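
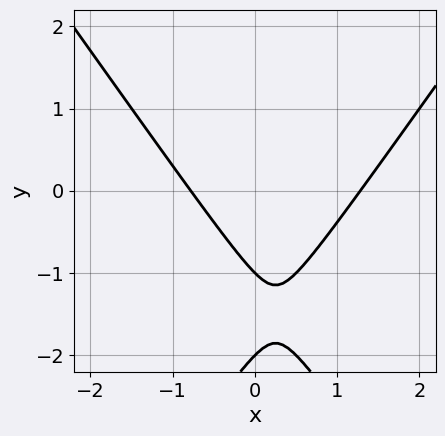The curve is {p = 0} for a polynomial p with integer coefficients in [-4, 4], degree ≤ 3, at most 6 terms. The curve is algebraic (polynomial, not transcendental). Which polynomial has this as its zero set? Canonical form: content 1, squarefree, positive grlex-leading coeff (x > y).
2*x^2 - y^2 - x - 3*y - 2

First, the degree is 2 — no degree-1 curve has this shape.
Then, from the axis intercepts and sections: among the integer gridlines, it crosses the y-axis at y ∈ {-2, -1}.
Finally, solving for integer coefficients yields p as stated.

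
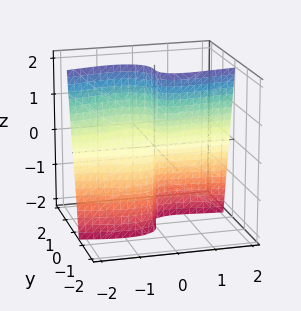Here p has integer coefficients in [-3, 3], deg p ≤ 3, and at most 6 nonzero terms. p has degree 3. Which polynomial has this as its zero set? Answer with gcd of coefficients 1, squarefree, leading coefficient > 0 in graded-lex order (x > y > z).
2*x^2*y + 3*y^3 + x*y + x*z

First, deg p = 3.
Next, reading off the gridlines: it crosses the y-axis at the gridline y = 0; every point of the x-axis in the box is on the surface; the visible z-axis segment lies entirely on the surface.
Finally, fitting integer coefficients to these (and the overall shape) gives p.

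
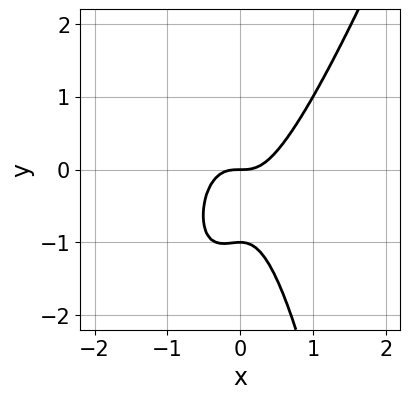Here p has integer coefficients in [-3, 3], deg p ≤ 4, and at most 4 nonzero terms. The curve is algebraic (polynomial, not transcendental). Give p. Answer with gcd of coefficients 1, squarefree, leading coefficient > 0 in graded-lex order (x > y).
1. Degree: a generic line meets the curve in up to 3 points, so deg p = 3.
2. Against the integer gridlines: among the integer gridlines, it crosses the y-axis at y ∈ {-1, 0}; one x-axis crossing is at x = 0.
3. Together with the visible shape, these determine p as stated.

3*x^3 - x^2*y - y^2 - y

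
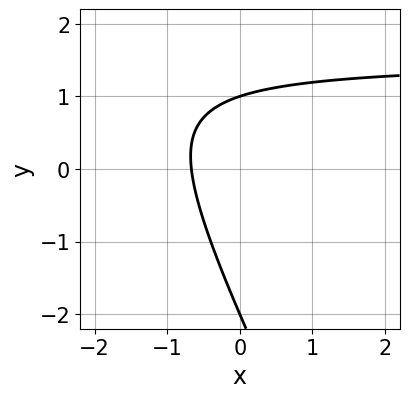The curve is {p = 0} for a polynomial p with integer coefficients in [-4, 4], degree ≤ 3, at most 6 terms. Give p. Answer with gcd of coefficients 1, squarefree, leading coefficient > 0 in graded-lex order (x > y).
Degree: no degree-1 curve has this shape, so deg p = 2.
Against the integer gridlines: among the integer gridlines, it crosses the y-axis at y ∈ {-2, 1}.
These observations pin down the coefficients.

2*x*y + y^2 - 3*x + y - 2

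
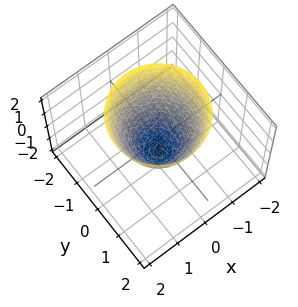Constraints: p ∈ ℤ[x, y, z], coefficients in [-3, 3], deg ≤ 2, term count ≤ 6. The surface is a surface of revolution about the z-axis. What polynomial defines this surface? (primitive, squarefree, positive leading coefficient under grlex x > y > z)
deg p = 2. The shape is more complex than any degree-1 surface.
Symmetries: the surface is invariant under rotation about z: p = q(x² + y², z).
Reading off the gridlines: a circular section at z = 2 has radius between 1 and 2; it crosses the z-axis at the gridline z = -1.
The integer polynomial consistent with all of this is the stated p.

3*x^2 + 3*y^2 - 2*z - 2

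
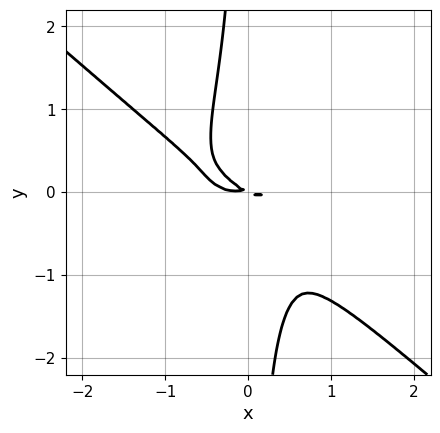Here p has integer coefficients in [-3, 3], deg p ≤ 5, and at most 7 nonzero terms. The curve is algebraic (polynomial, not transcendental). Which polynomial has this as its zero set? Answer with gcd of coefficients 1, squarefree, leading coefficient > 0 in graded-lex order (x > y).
1. The degree is 4 — the shape is more complex than any degree-3 curve.
2. Matching integer coefficients to the picture gives p.

2*x^4 + 3*x*y^3 - 2*x^2*y + x*y + 2*y^2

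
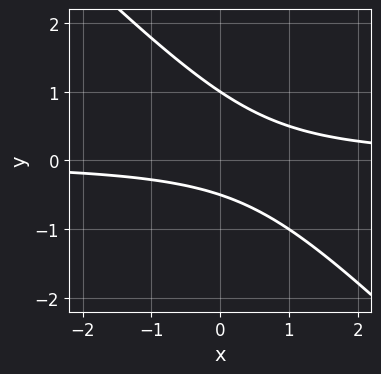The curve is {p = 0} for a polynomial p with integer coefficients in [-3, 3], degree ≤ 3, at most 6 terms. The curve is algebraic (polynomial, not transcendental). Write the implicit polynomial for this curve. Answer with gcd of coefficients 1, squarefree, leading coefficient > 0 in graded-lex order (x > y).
(a) The degree is 2 — the shape is more complex than any degree-1 curve.
(b) Against the integer gridlines: it crosses the y-axis at the gridline y = 1; the curve avoids every integer x-axis point in the box.
(c) Assembling these constraints gives the stated polynomial.

2*x*y + 2*y^2 - y - 1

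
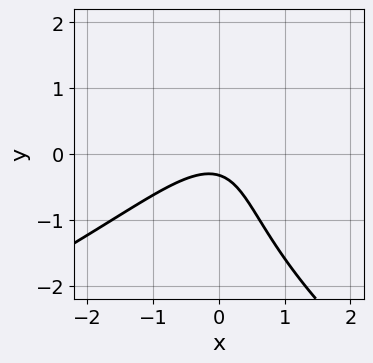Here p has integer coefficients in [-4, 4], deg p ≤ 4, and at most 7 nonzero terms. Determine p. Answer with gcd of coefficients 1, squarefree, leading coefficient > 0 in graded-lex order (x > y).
y^3 + 3*x^2 - 3*x*y + 3*y + 1

Degree: a generic line meets the curve in up to 3 points, so deg p = 3.
Observable constraints: the curve avoids every integer x-axis point in the box.
Assembling these constraints gives the stated polynomial.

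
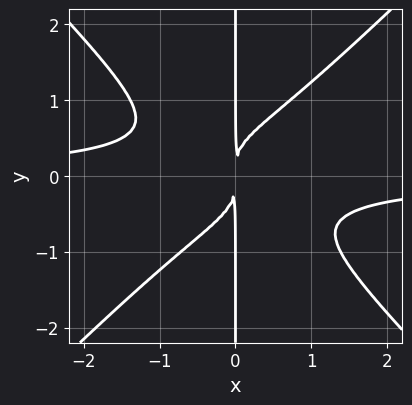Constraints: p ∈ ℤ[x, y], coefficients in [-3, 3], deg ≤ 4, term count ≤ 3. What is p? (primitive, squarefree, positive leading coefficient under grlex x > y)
Degree: a generic line meets the curve in up to 4 points, so deg p = 4.
From the visible intercepts: every point of the y-axis in the box is on the curve.
Solving for integer coefficients yields p as stated.

3*x^3*y - 3*x*y^3 + 2*x^2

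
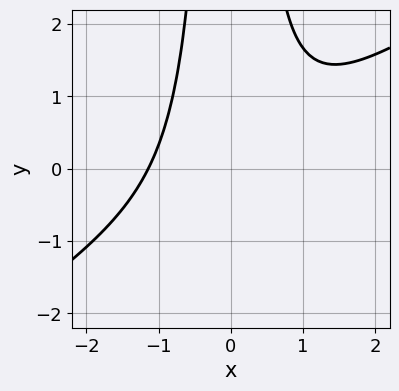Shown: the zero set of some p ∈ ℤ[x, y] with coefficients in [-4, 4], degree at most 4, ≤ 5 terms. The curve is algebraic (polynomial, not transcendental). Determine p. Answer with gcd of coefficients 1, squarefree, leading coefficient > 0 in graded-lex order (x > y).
1. The degree is 3 — no degree-2 curve has this shape.
2. Reading off the gridlines: no y-intercept at any integer in the box.
3. Assembling these constraints gives the stated polynomial.

2*x^3 - 3*x^2*y + 3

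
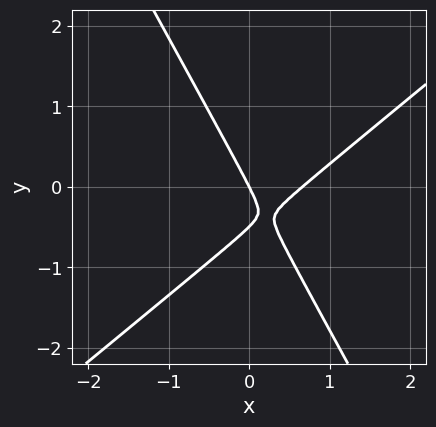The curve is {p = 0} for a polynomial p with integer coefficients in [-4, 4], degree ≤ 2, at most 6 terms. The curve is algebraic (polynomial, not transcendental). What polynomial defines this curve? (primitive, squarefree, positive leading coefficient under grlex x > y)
First, the degree is 2 — no degree-1 curve has this shape.
Next, reading off the gridlines: one x-axis crossing is at x = 0; it crosses the y-axis at the gridline y = 0.
Finally, putting this together gives p.

3*x^2 - 2*x*y - 2*y^2 - 2*x - y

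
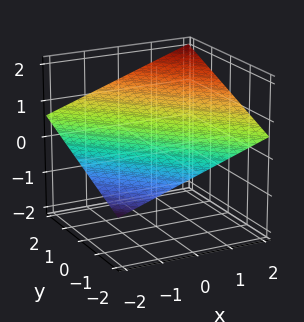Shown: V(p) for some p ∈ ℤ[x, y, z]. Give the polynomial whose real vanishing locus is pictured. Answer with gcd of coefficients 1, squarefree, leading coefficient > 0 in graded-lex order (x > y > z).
First, the degree is 1 — every cross-section is a straight line — this is a plane.
Next, observable constraints: one x-axis crossing is at x = -2; it meets the y-axis at y = -2 (among the integer gridlines).
Finally, solving for integer coefficients yields p as stated.

x + y - 3*z + 2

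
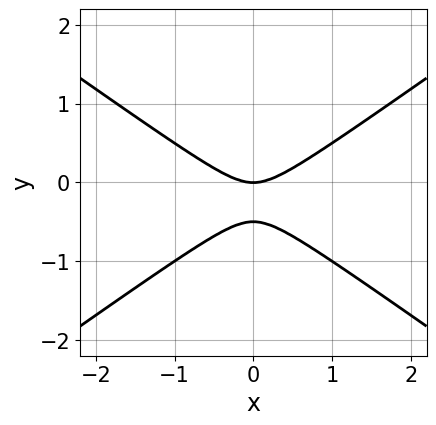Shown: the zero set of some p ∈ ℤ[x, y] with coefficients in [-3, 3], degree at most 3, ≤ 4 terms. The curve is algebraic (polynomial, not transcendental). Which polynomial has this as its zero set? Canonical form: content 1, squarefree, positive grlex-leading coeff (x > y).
First, degree: a generic line meets the curve in up to 2 points, so deg p = 2.
Next, symmetries: mirror symmetry x ↦ −x ⇒ only even powers of x.
Then, reading off the gridlines: it meets the x-axis at x = 0 (among the integer gridlines); it meets the y-axis at y = 0 (among the integer gridlines).
Finally, assembling these constraints gives the stated polynomial.

x^2 - 2*y^2 - y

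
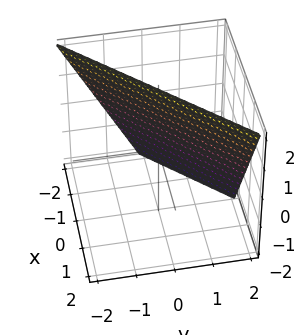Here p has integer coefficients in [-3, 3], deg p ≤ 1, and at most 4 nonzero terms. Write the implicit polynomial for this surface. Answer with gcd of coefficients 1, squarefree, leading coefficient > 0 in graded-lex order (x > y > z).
2*x - 2*y - z + 2

First, the degree is 1 — every cross-section is a straight line — this is a plane.
Then, from the axis intercepts and sections: one y-axis crossing is at y = 1; it meets the x-axis at x = -1 (among the integer gridlines); it crosses the z-axis at the gridline z = 2.
Finally, assembling these constraints gives the stated polynomial.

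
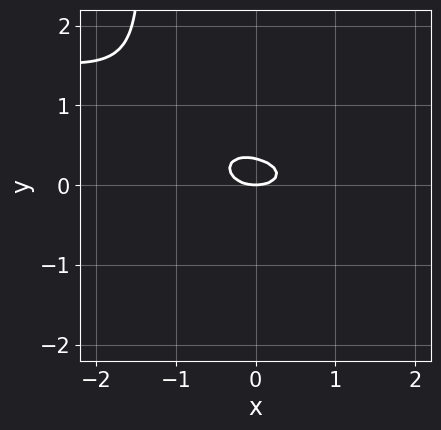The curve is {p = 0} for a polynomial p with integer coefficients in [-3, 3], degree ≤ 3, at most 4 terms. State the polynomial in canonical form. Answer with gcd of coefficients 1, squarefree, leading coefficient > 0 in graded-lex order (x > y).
2*x*y^2 + x^2 + 3*y^2 - y

First, degree: no degree-2 curve has this shape, so deg p = 3.
Then, from the visible intercepts: one y-axis crossing is at y = 0; one x-axis crossing is at x = 0.
Finally, matching integer coefficients to the picture gives p.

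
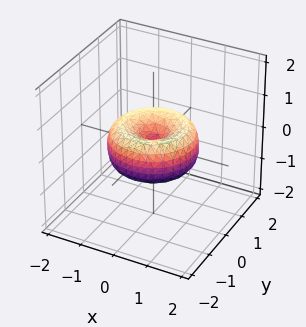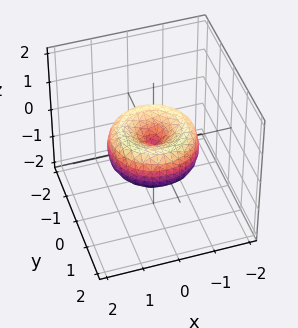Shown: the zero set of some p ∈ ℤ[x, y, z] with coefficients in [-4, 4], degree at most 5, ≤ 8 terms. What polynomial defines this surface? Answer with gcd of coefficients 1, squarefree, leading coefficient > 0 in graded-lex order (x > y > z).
2*x^4 + 4*x^2*y^2 + 2*y^4 - 3*x^2 - 3*y^2 + 3*z^2

1. deg p = 4. No degree-3 surface has this shape.
2. By symmetry, the surface is invariant under rotation about z: p = q(x² + y², z).
3. Reading off the gridlines: one x-axis crossing is at x = 0; a circular section at z = 0 has radius between 1 and 2.
4. The integer polynomial consistent with all of this is the stated p.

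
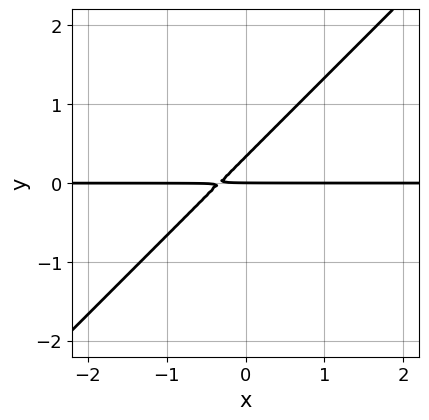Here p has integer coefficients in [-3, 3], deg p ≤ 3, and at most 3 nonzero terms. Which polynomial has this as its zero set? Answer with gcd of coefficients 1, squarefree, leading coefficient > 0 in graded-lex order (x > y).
(a) Degree: a generic line meets the curve in up to 2 points, so deg p = 2.
(b) Checking where it meets the axes: the visible x-axis segment lies entirely on the curve; it meets the y-axis at y = 0 (among the integer gridlines).
(c) Putting this together gives p.

3*x*y - 3*y^2 + y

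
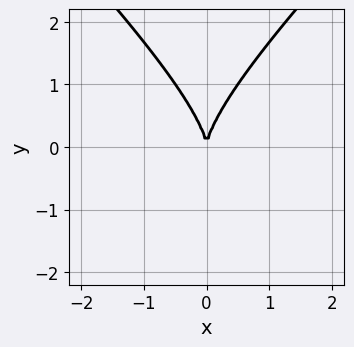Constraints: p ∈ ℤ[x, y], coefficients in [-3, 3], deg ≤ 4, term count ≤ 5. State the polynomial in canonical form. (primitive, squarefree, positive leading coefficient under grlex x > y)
(a) deg p = 3.
(b) Symmetries: mirror symmetry x ↦ −x ⇒ only even powers of x.
(c) Checking where it meets the axes: one y-axis crossing is at y = 0; one x-axis crossing is at x = 0.
(d) Fitting integer coefficients to these (and the overall shape) gives p.

x^2*y - y^3 + 3*x^2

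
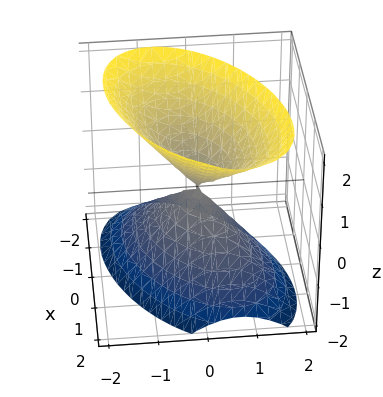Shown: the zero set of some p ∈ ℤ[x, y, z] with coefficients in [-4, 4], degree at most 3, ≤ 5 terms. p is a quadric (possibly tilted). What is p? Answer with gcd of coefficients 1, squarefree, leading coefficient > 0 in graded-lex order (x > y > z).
2*x^2 - 2*x*y + 3*y^2 - 2*z^2

First, I count 2 distinct pieces. They look like related sheets of one shape, so recover p as a whole.
Then, the degree is 2 — the shape is more complex than any degree-1 surface.
Then, from the visible intercepts: one y-axis crossing is at y = 0; it crosses the x-axis at the gridline x = 0; one z-axis crossing is at z = 0.
Finally, together with the visible shape, these determine p as stated.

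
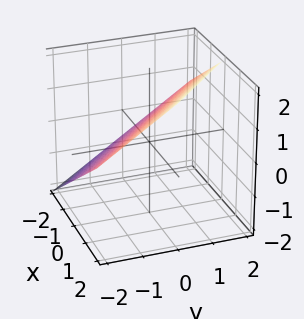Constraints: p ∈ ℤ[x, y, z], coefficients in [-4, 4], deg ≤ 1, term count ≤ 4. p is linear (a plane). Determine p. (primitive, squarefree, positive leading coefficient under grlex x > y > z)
2*x + 2*y - 3*z + 2

1. deg p = 1.
2. Checking where it meets the axes: it meets the y-axis at y = -1 (among the integer gridlines); it crosses the x-axis at the gridline x = -1.
3. Together with the visible shape, these determine p as stated.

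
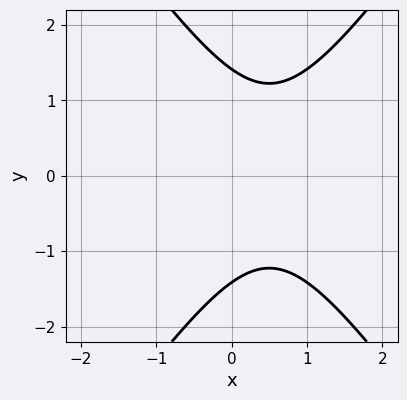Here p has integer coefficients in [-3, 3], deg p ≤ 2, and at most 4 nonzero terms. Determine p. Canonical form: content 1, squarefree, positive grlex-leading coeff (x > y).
2*x^2 - y^2 - 2*x + 2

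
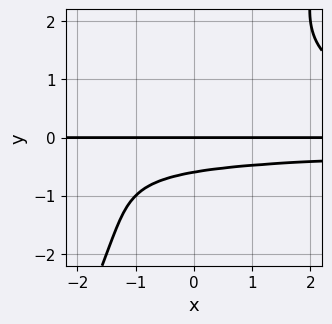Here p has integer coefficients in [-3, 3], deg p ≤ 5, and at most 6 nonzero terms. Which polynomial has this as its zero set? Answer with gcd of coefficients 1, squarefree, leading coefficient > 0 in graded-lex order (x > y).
1. The degree is 4 — a generic line meets the curve in up to 4 points.
2. Against the integer gridlines: it meets the y-axis at y = 0 (among the integer gridlines); every point of the x-axis in the box is on the curve.
3. Matching integer coefficients to the picture gives p.

2*x*y^3 - y^4 - 3*y^2 - 2*y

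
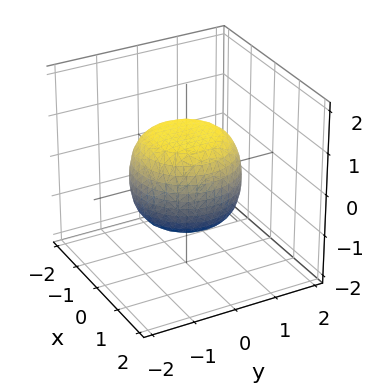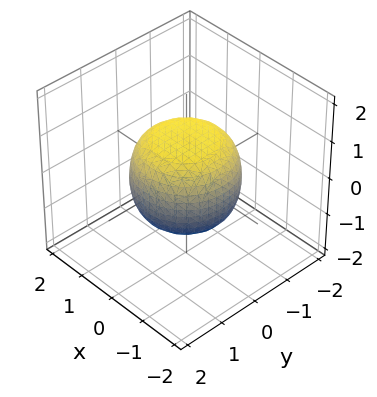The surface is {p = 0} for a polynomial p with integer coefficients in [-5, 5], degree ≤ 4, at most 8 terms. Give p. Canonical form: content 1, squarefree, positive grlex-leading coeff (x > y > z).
2*x^4 + 4*x^2*y^2 + 2*y^4 - x^2 - y^2 + 3*z^2 - 3

(a) Degree: a generic line meets the surface in up to 4 points, so deg p = 4.
(b) By symmetry, the surface is invariant under rotation about z: p = q(x² + y², z).
(c) From the visible intercepts: among the integer gridlines, it crosses the z-axis at z ∈ {-1, 1}; a circular section at z = 0 has radius between 1 and 2.
(d) The integer polynomial consistent with all of this is the stated p.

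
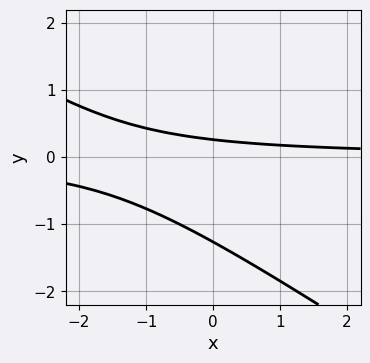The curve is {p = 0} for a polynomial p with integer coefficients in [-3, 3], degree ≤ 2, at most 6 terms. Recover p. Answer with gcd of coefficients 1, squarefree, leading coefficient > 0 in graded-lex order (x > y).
First, degree: the shape is more complex than any degree-1 curve, so deg p = 2.
Next, from the axis intercepts and sections: no x-intercept at any integer in the box.
Finally, putting this together gives p.

2*x*y + 3*y^2 + 3*y - 1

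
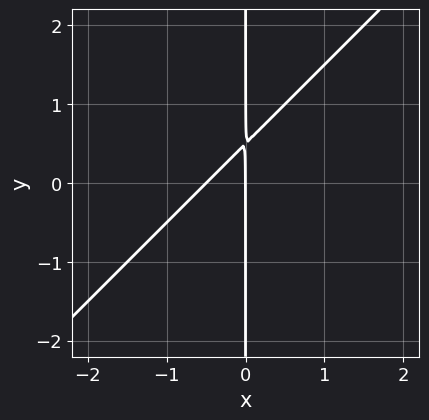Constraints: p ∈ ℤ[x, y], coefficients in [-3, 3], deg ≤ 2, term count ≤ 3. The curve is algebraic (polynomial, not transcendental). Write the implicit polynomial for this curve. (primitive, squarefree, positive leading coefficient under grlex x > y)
deg p = 2. A generic line meets the curve in up to 2 points.
Checking where it meets the axes: every point of the y-axis in the box is on the curve; it meets the x-axis at x = 0 (among the integer gridlines).
These observations pin down the coefficients.

2*x^2 - 2*x*y + x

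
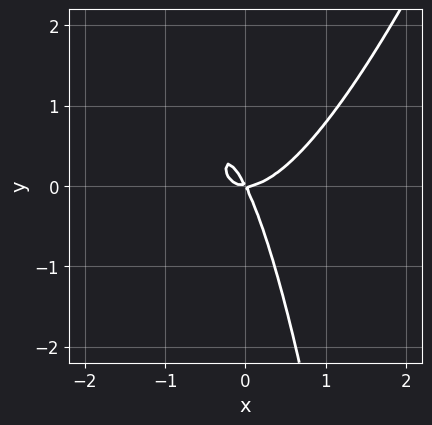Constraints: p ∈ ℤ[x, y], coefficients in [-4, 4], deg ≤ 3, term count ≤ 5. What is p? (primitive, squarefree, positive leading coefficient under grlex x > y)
First, the degree is 3 — no degree-2 curve has this shape.
Next, from the visible intercepts: it crosses the x-axis at the gridline x = 0; one y-axis crossing is at y = 0.
Finally, assembling these constraints gives the stated polynomial.

3*x^3 - x^2*y - 2*x*y - y^2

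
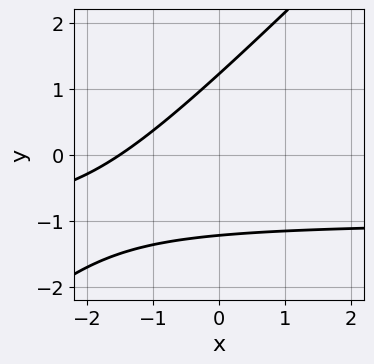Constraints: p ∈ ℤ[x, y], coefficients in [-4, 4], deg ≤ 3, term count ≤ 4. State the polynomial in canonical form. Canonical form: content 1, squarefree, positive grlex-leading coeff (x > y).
First, deg p = 2. The shape is more complex than any degree-1 curve.
Finally, matching integer coefficients to the picture gives p.

2*x*y - 2*y^2 + 2*x + 3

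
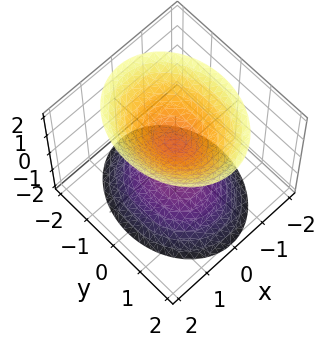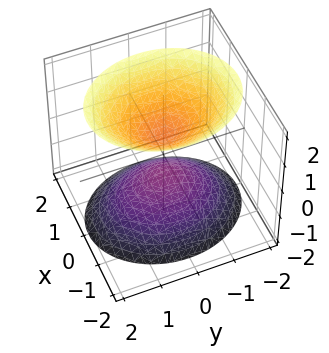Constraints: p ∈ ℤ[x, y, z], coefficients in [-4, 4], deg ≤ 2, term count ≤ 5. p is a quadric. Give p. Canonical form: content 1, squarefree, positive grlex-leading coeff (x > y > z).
3*x^2 + 2*y^2 - 2*z^2 + 1

First, the picture has 2 separate pieces. They look like related sheets of one shape, so recover p as a whole.
Then, deg p = 2. Two separate bowl-shaped sheets opening away from each other; a quadric.
Next, symmetries: it's symmetric under x → −x, forcing even powers of x; mirror symmetry y ↦ −y ⇒ only even powers of y; it's symmetric under z → −z, forcing even powers of z.
Next, from the axis intercepts and sections: it misses every integer gridline on the x-axis; the surface avoids every integer y-axis point in the box.
Finally, matching integer coefficients to the picture gives p.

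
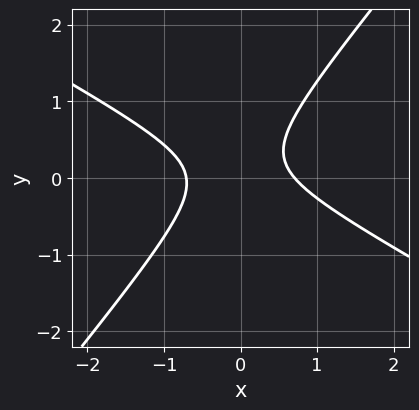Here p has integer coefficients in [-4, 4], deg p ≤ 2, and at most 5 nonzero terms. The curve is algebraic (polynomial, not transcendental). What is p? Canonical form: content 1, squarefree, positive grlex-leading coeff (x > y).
2*x^2 + 2*x*y - 3*y^2 + y - 1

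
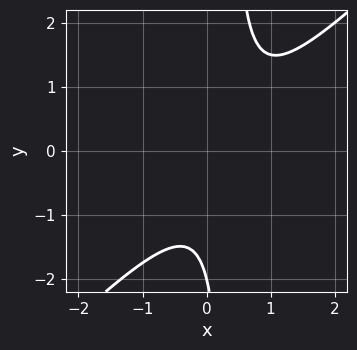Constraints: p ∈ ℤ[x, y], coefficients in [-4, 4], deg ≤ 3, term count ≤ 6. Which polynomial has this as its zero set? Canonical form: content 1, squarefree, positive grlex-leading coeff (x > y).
1. deg p = 2. The shape is more complex than any degree-1 curve.
2. Against the integer gridlines: it crosses the y-axis at the gridline y = -2; no x-intercept at any integer in the box.
3. These observations pin down the coefficients.

3*x^2 - 3*x*y - 2*x + y + 2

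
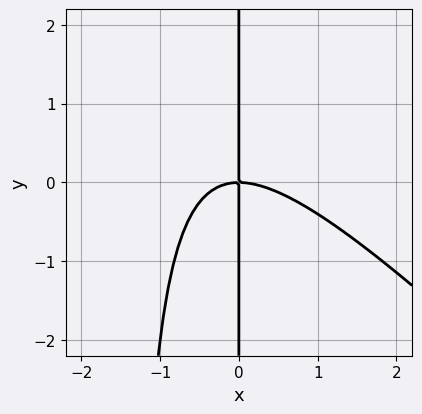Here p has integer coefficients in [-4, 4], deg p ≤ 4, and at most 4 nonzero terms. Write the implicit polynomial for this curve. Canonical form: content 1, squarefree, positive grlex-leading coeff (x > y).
2*x^3 + 2*x^2*y + 3*x*y

1. Degree: the shape is more complex than any degree-2 curve, so deg p = 3.
2. Checking where it meets the axes: one x-axis crossing is at x = 0; every point of the y-axis in the box is on the curve.
3. Together with the visible shape, these determine p as stated.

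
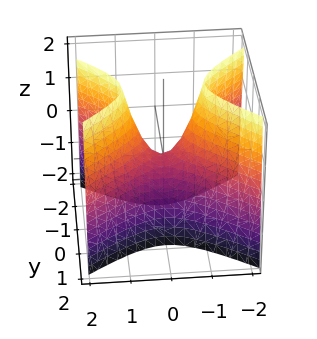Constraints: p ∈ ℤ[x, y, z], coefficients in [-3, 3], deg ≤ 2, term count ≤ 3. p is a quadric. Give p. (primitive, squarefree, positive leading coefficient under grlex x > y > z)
2*x^2 - 3*y^2 - z

1. deg p = 2. A saddle surface; a quadric.
2. Symmetries: mirror symmetry y ↦ −y ⇒ only even powers of y; the x ↦ −x reflection is a symmetry, so x appears only in even powers.
3. Against the integer gridlines: it crosses the z-axis at the gridline z = 0; one y-axis crossing is at y = 0.
4. The integer polynomial consistent with all of this is the stated p.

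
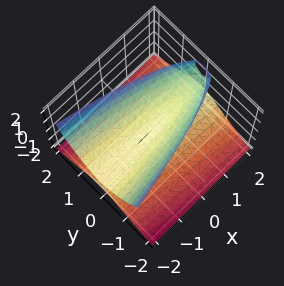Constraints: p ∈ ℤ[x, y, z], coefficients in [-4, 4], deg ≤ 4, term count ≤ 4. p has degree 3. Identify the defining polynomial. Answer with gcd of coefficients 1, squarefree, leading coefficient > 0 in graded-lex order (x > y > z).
1. The degree is 3 — a generic line meets the surface in up to 3 points.
2. Against the integer gridlines: one z-axis crossing is at z = 0; it meets the y-axis at y = 0 (among the integer gridlines).
3. Assembling these constraints gives the stated polynomial. Check: (2, 0, 0) on the x-axis lies on the surface, and p(2, 0, 0) = 0. ✓

z^3 + x*z + 3*y^2 - 3*z^2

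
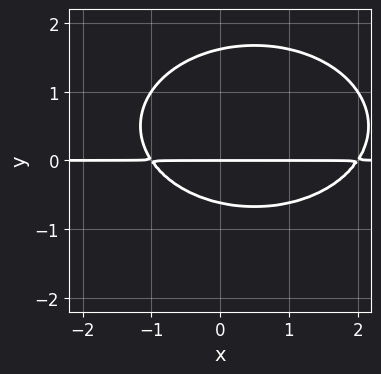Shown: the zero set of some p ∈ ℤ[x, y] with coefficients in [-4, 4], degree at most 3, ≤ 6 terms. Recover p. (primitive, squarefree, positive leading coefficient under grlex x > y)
x^2*y + 2*y^3 - x*y - 2*y^2 - 2*y

(a) Degree: no degree-2 curve has this shape, so deg p = 3.
(b) Reading off the gridlines: one y-axis crossing is at y = 0; the visible x-axis segment lies entirely on the curve.
(c) Assembling these constraints gives the stated polynomial.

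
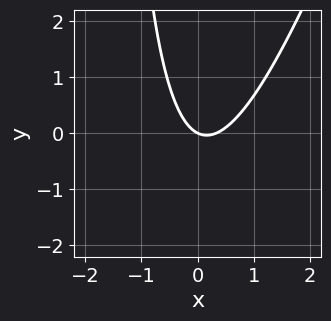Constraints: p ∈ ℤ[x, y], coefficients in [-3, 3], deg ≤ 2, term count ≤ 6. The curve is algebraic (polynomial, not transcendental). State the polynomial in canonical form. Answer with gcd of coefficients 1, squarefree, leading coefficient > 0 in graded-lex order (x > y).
(a) deg p = 2. No degree-1 curve has this shape.
(b) Observable constraints: it meets the x-axis at x = 0 (among the integer gridlines); it meets the y-axis at y = 0 (among the integer gridlines).
(c) Together with the visible shape, these determine p as stated.

3*x^2 - x*y - x - 2*y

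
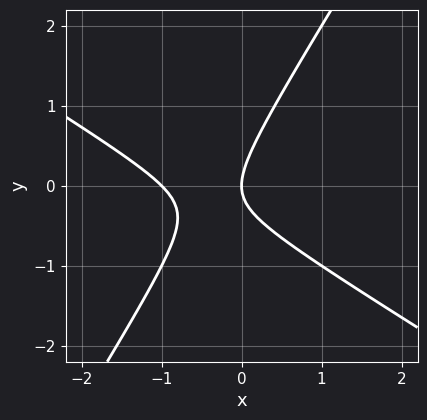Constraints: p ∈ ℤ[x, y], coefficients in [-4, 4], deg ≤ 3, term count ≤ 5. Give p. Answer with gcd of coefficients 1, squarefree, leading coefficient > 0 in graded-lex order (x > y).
x^2 + x*y - y^2 + x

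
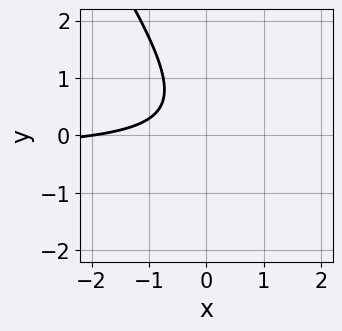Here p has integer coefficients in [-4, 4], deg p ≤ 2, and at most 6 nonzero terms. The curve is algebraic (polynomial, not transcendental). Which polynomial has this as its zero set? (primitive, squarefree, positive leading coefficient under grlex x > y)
3*x*y + 2*y^2 + x - y + 2

1. The degree is 2 — a generic line meets the curve in up to 2 points.
2. Checking where it meets the axes: no y-intercept at any integer in the box; it meets the x-axis at x = -2 (among the integer gridlines).
3. Assembling these constraints gives the stated polynomial.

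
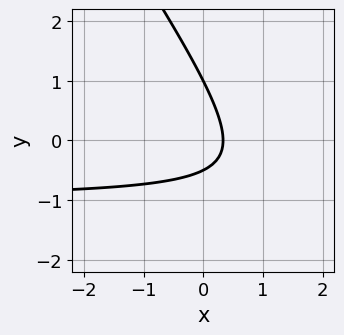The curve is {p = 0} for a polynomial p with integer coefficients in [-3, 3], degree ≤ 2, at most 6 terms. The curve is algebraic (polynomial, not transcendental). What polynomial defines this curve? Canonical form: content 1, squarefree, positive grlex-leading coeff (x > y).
1. Degree: a generic line meets the curve in up to 2 points, so deg p = 2.
2. Reading off the gridlines: it crosses the y-axis at the gridline y = 1.
3. These observations pin down the coefficients.

3*x*y + 2*y^2 + 3*x - y - 1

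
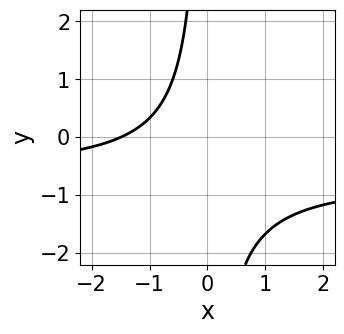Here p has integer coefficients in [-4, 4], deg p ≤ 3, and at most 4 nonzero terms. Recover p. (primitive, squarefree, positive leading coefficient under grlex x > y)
1. deg p = 2. The shape is more complex than any degree-1 curve.
2. From the axis intercepts and sections: it misses every integer gridline on the y-axis.
3. Solving for integer coefficients yields p as stated.

3*x*y + 2*x + 3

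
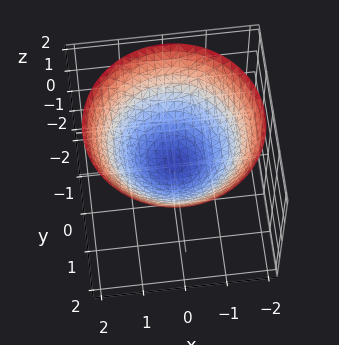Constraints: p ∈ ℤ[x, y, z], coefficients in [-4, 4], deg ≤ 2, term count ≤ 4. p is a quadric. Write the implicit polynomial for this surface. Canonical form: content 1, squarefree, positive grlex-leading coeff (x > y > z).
1. Degree: a single bowl opening along one axis; a quadric, so deg p = 2.
2. Symmetries: rotational symmetry about the z-axis ⇒ p depends on x, y only through x² + y².
3. From the axis intercepts and sections: it meets the z-axis at z = 0 (among the integer gridlines); one x-axis crossing is at x = 0; a circular section at z = 1 has radius between 1 and 2.
4. Assembling these constraints gives the stated polynomial.

x^2 + y^2 - 2*z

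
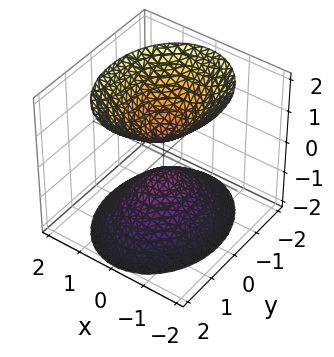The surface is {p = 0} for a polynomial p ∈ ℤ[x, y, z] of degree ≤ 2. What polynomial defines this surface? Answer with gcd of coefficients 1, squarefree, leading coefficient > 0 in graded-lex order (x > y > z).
3*x^2 + 2*y^2 - 2*z^2 + 1

The picture has 2 separate pieces. They look like related sheets of one shape, so recover p as a whole.
deg p = 2. Two sheets facing apart; a quadric.
Symmetries: it's symmetric under z → −z, forcing even powers of z; it's symmetric under y → −y, forcing even powers of y; mirror symmetry x ↦ −x ⇒ only even powers of x.
From the axis intercepts and sections: no x-intercept at any integer in the box; no y-intercept at any integer in the box.
Fitting integer coefficients to these (and the overall shape) gives p.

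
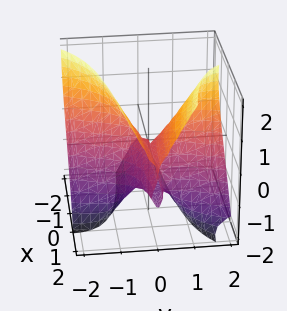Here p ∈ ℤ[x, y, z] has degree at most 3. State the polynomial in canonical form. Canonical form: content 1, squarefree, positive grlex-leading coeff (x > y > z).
1. The degree is 3 — the shape is more complex than any degree-2 surface.
2. From the axis intercepts and sections: every point of the x-axis in the box is on the surface; among the integer gridlines, it crosses the z-axis at z ∈ {-1, 0}; one y-axis crossing is at y = 0.
3. Matching integer coefficients to the picture gives p.

3*x*y^2 - y^3 + 3*y^2*z - z^3 - z^2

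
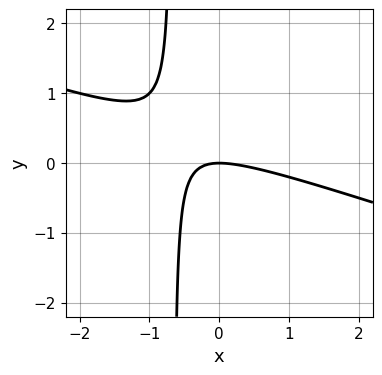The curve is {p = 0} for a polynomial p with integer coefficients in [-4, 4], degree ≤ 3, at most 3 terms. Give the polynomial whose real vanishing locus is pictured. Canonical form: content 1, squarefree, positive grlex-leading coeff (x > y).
First, deg p = 2. No degree-1 curve has this shape.
Then, from the axis intercepts and sections: one x-axis crossing is at x = 0; it meets the y-axis at y = 0 (among the integer gridlines).
Finally, fitting integer coefficients to these (and the overall shape) gives p.

x^2 + 3*x*y + 2*y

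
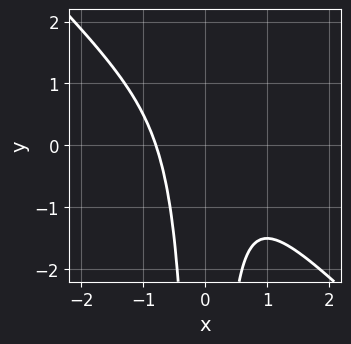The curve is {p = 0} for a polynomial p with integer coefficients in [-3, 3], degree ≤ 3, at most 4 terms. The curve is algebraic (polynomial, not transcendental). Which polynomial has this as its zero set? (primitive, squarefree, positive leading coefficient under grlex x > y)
(a) deg p = 3.
(b) Reading off the gridlines: it misses every integer gridline on the y-axis.
(c) The integer polynomial consistent with all of this is the stated p.

2*x^3 + 2*x^2*y + 1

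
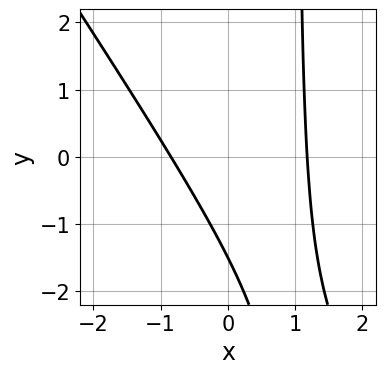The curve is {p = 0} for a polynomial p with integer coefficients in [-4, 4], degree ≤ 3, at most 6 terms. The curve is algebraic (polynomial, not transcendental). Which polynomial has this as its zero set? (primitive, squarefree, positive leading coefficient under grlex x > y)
3*x^2 + 2*x*y - x - 2*y - 3

deg p = 2. The shape is more complex than any degree-1 curve.
The integer polynomial consistent with all of this is the stated p.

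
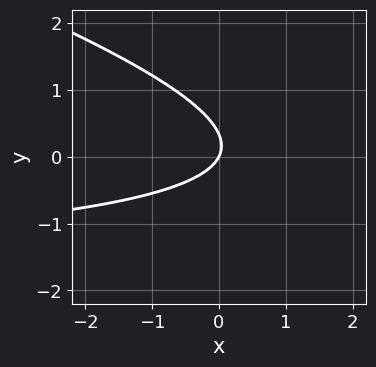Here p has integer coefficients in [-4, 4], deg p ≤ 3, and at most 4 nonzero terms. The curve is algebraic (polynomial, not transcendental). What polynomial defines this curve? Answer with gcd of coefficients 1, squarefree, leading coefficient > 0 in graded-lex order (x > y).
x*y + 3*y^2 + 2*x - y

(a) Degree: no degree-1 curve has this shape, so deg p = 2.
(b) From the axis intercepts and sections: it meets the y-axis at y = 0 (among the integer gridlines); it meets the x-axis at x = 0 (among the integer gridlines).
(c) Putting this together gives p.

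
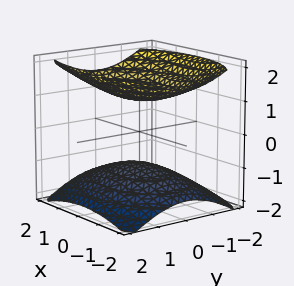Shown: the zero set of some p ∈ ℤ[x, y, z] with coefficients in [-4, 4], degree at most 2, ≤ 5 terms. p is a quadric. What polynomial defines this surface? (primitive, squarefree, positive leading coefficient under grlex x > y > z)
1. There are 2 components. They look like related sheets of one shape, so recover p as a whole.
2. Degree: two sheets facing apart; a quadric, so deg p = 2.
3. Symmetries: it's symmetric under x → −x, forcing even powers of x; the y ↦ −y reflection is a symmetry, so y appears only in even powers; it's symmetric under z → −z, forcing even powers of z.
4. Against the integer gridlines: the surface avoids every integer y-axis point in the box; no x-intercept at any integer in the box; the z-axis gridline crossings are at z ∈ {-1, 1}.
5. Matching integer coefficients to the picture gives p.

x^2 + 2*y^2 - 3*z^2 + 3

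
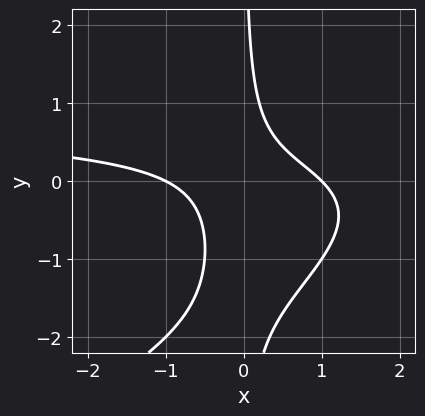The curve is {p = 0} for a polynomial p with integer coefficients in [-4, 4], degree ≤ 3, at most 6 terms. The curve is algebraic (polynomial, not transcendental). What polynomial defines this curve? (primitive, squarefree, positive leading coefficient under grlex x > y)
1. Degree: the shape is more complex than any degree-2 curve, so deg p = 3.
2. Reading off the gridlines: the x-axis gridline crossings are at x ∈ {-1, 1}; the curve avoids every integer y-axis point in the box.
3. Matching integer coefficients to the picture gives p.

x^2*y - 2*x*y^2 - x^2 - 3*x*y + 1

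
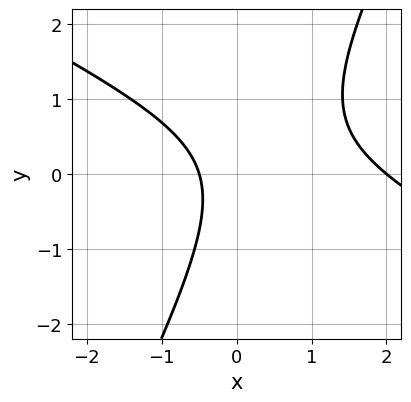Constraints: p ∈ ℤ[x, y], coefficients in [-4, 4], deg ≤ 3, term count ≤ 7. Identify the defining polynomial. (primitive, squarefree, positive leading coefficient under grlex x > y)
First, the degree is 2 — the shape is more complex than any degree-1 curve.
Then, from the axis intercepts and sections: it misses every integer gridline on the y-axis; one x-axis crossing is at x = 2.
Finally, the integer polynomial consistent with all of this is the stated p.

2*x^2 + 3*x*y - 2*y^2 - 3*x - 2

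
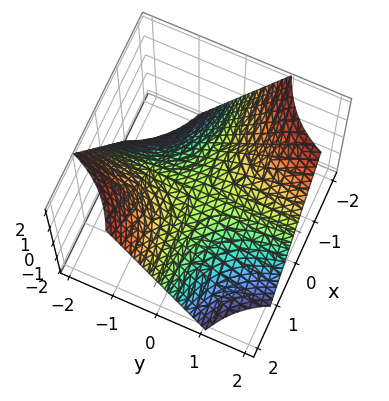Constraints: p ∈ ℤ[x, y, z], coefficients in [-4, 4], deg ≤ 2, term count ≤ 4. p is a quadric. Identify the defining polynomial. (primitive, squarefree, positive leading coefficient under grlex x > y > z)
x*y + z

1. deg p = 2.
2. Observable constraints: it meets the z-axis at z = 0 (among the integer gridlines); every point of the y-axis in the box is on the surface; the visible x-axis segment lies entirely on the surface.
3. The integer polynomial consistent with all of this is the stated p.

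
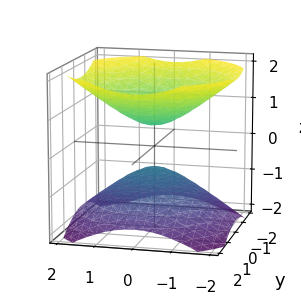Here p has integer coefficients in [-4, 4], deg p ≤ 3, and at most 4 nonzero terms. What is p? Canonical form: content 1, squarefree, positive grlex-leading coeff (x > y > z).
(a) The picture has 2 separate pieces. They look like related sheets of one shape, so recover p as a whole.
(b) The degree is 2 — two sheets facing apart; a quadric.
(c) By symmetry, every cross-section ⟂ z is a circle, so x, y appear only via x² + y²; mirror symmetry z ↦ −z ⇒ only even powers of z.
(d) From the axis intercepts and sections: the surface avoids every integer x-axis point in the box; a circular section at z = -1 has radius exactly 1; the surface avoids every integer y-axis point in the box.
(e) Solving for integer coefficients yields p as stated.

2*x^2 + 2*y^2 - 3*z^2 + 1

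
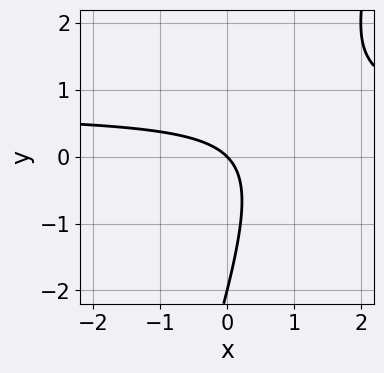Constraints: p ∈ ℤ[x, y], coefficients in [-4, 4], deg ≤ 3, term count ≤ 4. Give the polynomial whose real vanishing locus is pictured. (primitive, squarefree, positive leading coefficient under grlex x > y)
First, deg p = 2. No degree-1 curve has this shape.
Then, checking where it meets the axes: it meets the x-axis at x = 0 (among the integer gridlines); among the integer gridlines, it crosses the y-axis at y ∈ {-2, 0}.
Finally, putting this together gives p.

3*x*y - y^2 - 2*x - 2*y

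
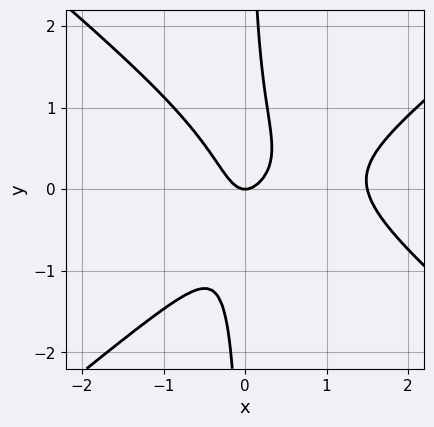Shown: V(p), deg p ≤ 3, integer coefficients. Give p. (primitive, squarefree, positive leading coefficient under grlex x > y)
2*x^3 - 3*x*y^2 - 3*x^2 + y

deg p = 3.
Checking where it meets the axes: it meets the y-axis at y = 0 (among the integer gridlines); it meets the x-axis at x = 0 (among the integer gridlines).
Together with the visible shape, these determine p as stated.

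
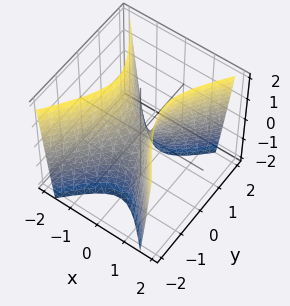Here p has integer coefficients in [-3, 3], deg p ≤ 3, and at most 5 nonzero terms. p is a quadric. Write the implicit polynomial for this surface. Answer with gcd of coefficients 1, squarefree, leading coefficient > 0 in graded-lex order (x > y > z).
3*x^2 - 2*y^2 - z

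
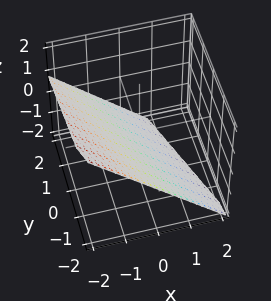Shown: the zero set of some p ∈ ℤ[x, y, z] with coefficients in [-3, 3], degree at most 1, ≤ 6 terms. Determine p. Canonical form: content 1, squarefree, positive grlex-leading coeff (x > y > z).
3*x + y + 3*z + 2

1. deg p = 1. Every cross-section is a straight line — this is a plane.
2. From the axis intercepts and sections: one y-axis crossing is at y = -2.
3. Together with the visible shape, these determine p as stated.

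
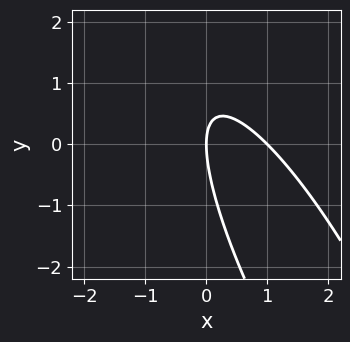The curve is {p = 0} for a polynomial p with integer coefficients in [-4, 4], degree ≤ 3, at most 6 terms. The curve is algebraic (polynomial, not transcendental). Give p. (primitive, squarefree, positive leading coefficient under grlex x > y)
First, the degree is 2 — the shape is more complex than any degree-1 curve.
Next, from the visible intercepts: the x-axis gridline crossings are at x ∈ {0, 1}; it meets the y-axis at y = 0 (among the integer gridlines).
Finally, putting this together gives p.

3*x^2 + 3*x*y + y^2 - 3*x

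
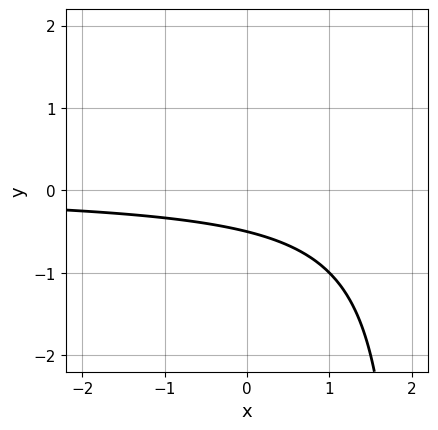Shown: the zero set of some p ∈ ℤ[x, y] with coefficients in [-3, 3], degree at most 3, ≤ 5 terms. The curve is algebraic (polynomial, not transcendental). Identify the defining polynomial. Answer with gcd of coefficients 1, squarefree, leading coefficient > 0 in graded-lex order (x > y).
Degree: a generic line meets the curve in up to 2 points, so deg p = 2.
Reading off the gridlines: no x-intercept at any integer in the box.
Assembling these constraints gives the stated polynomial.

x*y - 2*y - 1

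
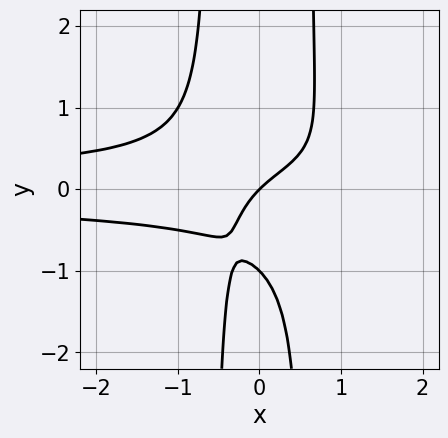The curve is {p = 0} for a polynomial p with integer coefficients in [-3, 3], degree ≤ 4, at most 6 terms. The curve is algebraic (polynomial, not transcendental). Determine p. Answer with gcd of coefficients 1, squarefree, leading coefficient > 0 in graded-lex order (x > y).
1. Degree: no degree-3 curve has this shape, so deg p = 4.
2. From the axis intercepts and sections: among the integer gridlines, it crosses the y-axis at y ∈ {-1, 0}; one x-axis crossing is at x = 0.
3. Fitting integer coefficients to these (and the overall shape) gives p.

3*x^2*y^2 - y^2 + x - y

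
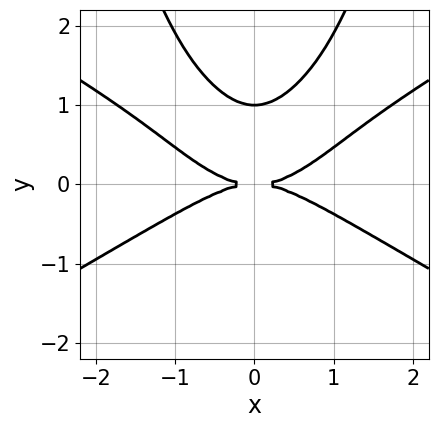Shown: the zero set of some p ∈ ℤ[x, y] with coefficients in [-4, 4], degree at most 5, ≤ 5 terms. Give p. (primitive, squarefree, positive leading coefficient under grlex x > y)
x^4 - 3*x^2*y^2 + 3*y^3 - 3*y^2

deg p = 4. The shape is more complex than any degree-3 curve.
Symmetries: mirror symmetry x ↦ −x ⇒ only even powers of x.
From the visible intercepts: among the integer gridlines, it crosses the y-axis at y ∈ {0, 1}; it crosses the x-axis at the gridline x = 0.
Matching integer coefficients to the picture gives p.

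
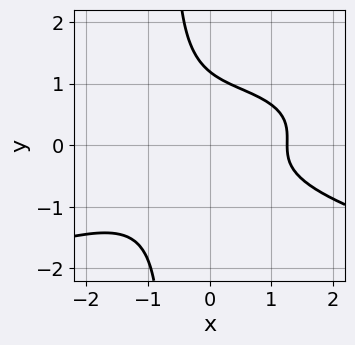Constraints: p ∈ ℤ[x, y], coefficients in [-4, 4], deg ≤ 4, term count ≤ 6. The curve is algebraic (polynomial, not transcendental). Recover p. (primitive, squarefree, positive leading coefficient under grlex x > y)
3*x*y^3 + x^3 + 2*y^3 - y^2 - 2

1. The degree is 4 — a generic line meets the curve in up to 4 points.
2. Matching integer coefficients to the picture gives p.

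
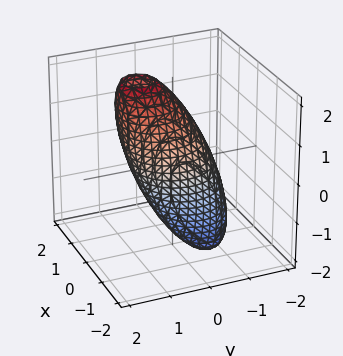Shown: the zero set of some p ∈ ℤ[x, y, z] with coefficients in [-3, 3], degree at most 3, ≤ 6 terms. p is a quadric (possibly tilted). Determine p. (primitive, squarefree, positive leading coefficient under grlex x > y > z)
(a) Degree: a generic line meets the surface in up to 2 points, so deg p = 2.
(b) From the axis intercepts and sections: among the integer gridlines, it crosses the y-axis at y ∈ {-1, 1}; among the integer gridlines, it crosses the x-axis at x ∈ {-1, 1}.
(c) Matching integer coefficients to the picture gives p.

3*x^2 - x*z + 3*y^2 - 2*y*z + z^2 - 3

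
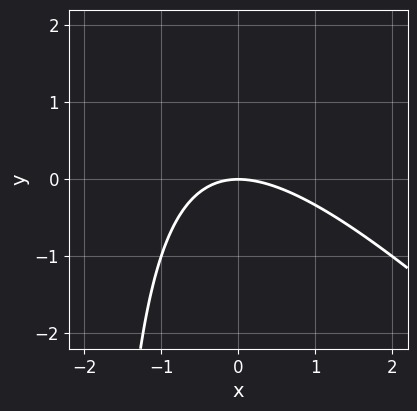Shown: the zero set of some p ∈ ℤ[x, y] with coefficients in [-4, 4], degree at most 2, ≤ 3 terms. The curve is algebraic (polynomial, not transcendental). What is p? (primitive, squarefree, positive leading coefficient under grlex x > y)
1. Degree: a generic line meets the curve in up to 2 points, so deg p = 2.
2. From the axis intercepts and sections: one y-axis crossing is at y = 0; it crosses the x-axis at the gridline x = 0.
3. Assembling these constraints gives the stated polynomial.

x^2 + x*y + 2*y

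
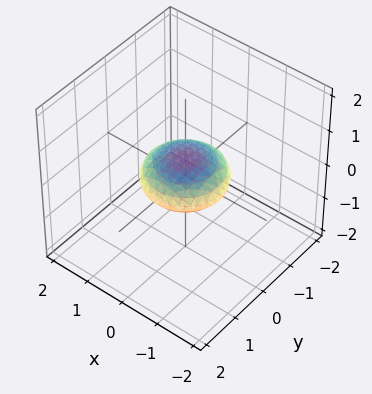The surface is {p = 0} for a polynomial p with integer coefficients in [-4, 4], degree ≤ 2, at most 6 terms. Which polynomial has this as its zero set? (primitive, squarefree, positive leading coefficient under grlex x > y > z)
x^2 + y^2 + 3*z^2 - 1

First, deg p = 2.
Then, symmetries: rotational symmetry about the z-axis ⇒ p depends on x, y only through x² + y².
Then, checking where it meets the axes: the x-axis gridline crossings are at x ∈ {-1, 1}; among the integer gridlines, it crosses the y-axis at y ∈ {-1, 1}.
Finally, fitting integer coefficients to these (and the overall shape) gives p.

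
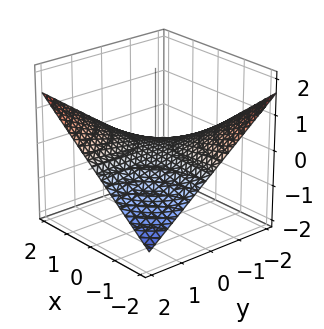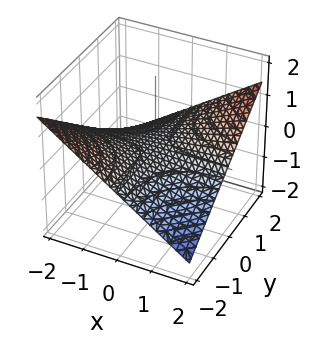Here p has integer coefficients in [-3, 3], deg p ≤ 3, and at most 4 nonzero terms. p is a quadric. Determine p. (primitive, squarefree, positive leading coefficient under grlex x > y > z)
x*y - 3*z

The degree is 2 — a hyperbolic paraboloid; a quadric.
Checking where it meets the axes: every point of the y-axis in the box is on the surface; it meets the z-axis at z = 0 (among the integer gridlines).
Assembling these constraints gives the stated polynomial. Check: (1, 0, 0) on the x-axis lies on the surface, and p(1, 0, 0) = 0. ✓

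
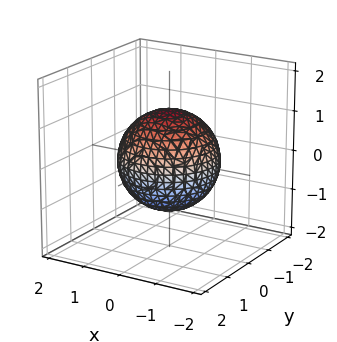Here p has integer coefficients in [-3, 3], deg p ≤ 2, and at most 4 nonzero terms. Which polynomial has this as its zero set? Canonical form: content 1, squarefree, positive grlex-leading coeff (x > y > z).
First, the degree is 2 — a closed, bounded, convex surface; a quadric.
Then, symmetries: the surface is invariant under rotation about z: p = q(x² + y², z); the z ↦ −z reflection is a symmetry, so z appears only in even powers.
Next, observable constraints: a circular section at z = -1 has radius between 0 and 1.
Finally, together with the visible shape, these determine p as stated.

2*x^2 + 2*y^2 + 2*z^2 - 3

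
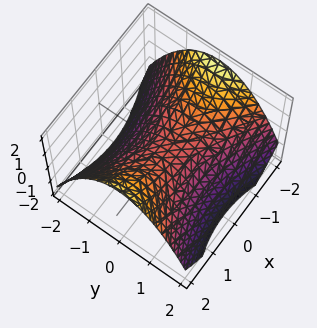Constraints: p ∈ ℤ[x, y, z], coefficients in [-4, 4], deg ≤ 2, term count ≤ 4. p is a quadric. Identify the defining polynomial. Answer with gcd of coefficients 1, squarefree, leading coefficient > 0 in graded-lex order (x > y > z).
x^2 - 2*y^2 - 3*z

The degree is 2 — a saddle surface; a quadric.
Symmetries: mirror symmetry x ↦ −x ⇒ only even powers of x; the y ↦ −y reflection is a symmetry, so y appears only in even powers.
Reading off the gridlines: it meets the x-axis at x = 0 (among the integer gridlines); it crosses the z-axis at the gridline z = 0; one y-axis crossing is at y = 0.
Solving for integer coefficients yields p as stated.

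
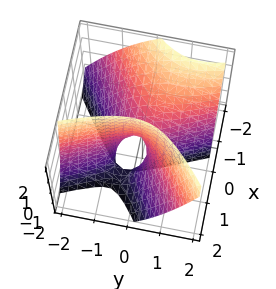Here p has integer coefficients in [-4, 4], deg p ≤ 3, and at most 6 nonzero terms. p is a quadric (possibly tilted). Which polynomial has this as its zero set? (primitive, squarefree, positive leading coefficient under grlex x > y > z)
3*x^2 - 3*x*y + 3*x*z - 2*y^2 - z

1. The degree is 2 — a generic line meets the surface in up to 2 points.
2. Checking where it meets the axes: one y-axis crossing is at y = 0; it crosses the z-axis at the gridline z = 0; it meets the x-axis at x = 0 (among the integer gridlines).
3. Together with the visible shape, these determine p as stated.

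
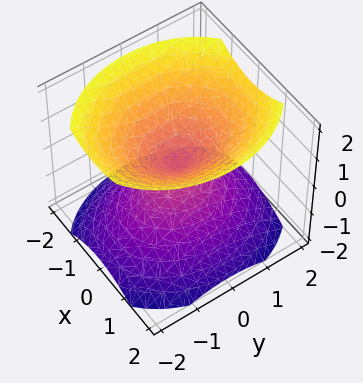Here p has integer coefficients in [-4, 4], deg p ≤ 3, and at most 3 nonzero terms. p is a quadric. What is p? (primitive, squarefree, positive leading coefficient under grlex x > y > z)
First, there are 2 components. They look like related sheets of one shape, so recover p as a whole.
Then, degree: a double cone through the origin; a quadric, so deg p = 2.
Next, symmetries: it's symmetric under x → −x, forcing even powers of x; it's symmetric under y → −y, forcing even powers of y; it's symmetric under z → −z, forcing even powers of z.
Next, from the visible intercepts: it crosses the z-axis at the gridline z = 0; one y-axis crossing is at y = 0; one x-axis crossing is at x = 0.
Finally, fitting integer coefficients to these (and the overall shape) gives p.

3*x^2 + 2*y^2 - 3*z^2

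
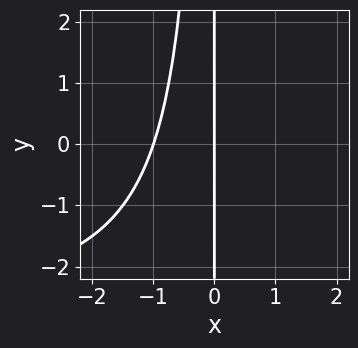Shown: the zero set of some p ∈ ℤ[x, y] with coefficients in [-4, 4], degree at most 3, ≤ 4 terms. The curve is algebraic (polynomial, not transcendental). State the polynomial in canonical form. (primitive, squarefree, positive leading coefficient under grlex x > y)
x^2*y + 3*x^2 + 3*x

1. Degree: no degree-2 curve has this shape, so deg p = 3.
2. Checking where it meets the axes: the visible y-axis segment lies entirely on the curve; among the integer gridlines, it crosses the x-axis at x ∈ {-1, 0}.
3. Together with the visible shape, these determine p as stated.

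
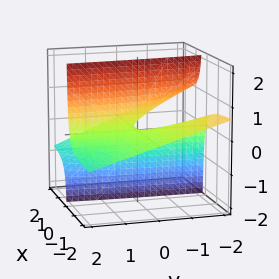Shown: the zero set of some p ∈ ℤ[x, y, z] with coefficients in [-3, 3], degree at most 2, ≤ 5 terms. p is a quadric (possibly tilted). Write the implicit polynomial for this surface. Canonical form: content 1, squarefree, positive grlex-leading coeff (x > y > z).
x*y + 3*x*z - z

First, degree: the shape is more complex than any degree-1 surface, so deg p = 2.
Then, reading off the gridlines: every point of the y-axis in the box is on the surface; every point of the x-axis in the box is on the surface; it crosses the z-axis at the gridline z = 0.
Finally, the integer polynomial consistent with all of this is the stated p.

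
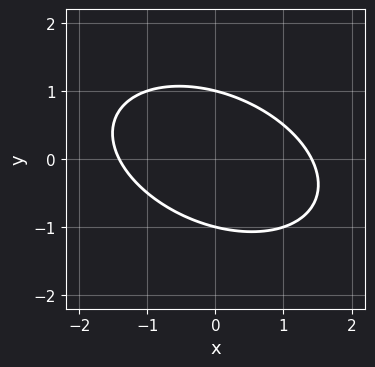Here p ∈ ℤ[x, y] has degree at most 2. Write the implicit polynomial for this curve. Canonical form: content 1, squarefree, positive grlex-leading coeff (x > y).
(a) deg p = 2.
(b) Reading off the gridlines: the y-axis gridline crossings are at y ∈ {-1, 1}.
(c) These observations pin down the coefficients.

x^2 + x*y + 2*y^2 - 2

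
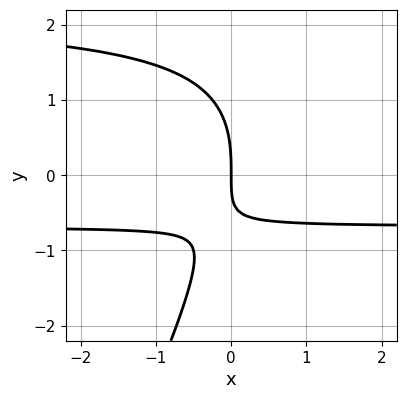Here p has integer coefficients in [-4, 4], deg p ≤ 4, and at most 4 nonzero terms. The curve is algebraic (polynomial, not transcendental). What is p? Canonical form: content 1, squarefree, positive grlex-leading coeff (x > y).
2*x*y^2 - y^3 - 3*x*y - 3*x

1. Degree: no degree-2 curve has this shape, so deg p = 3.
2. From the axis intercepts and sections: it meets the x-axis at x = 0 (among the integer gridlines); one y-axis crossing is at y = 0.
3. Putting this together gives p.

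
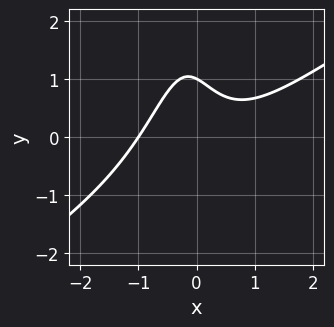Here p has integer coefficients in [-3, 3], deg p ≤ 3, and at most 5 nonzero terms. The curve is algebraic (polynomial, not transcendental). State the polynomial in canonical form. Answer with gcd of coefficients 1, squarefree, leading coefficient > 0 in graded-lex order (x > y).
2*x^3 - 3*x^2*y - x*y - 2*y + 2

1. The degree is 3 — the shape is more complex than any degree-2 curve.
2. Against the integer gridlines: one x-axis crossing is at x = -1; one y-axis crossing is at y = 1.
3. Fitting integer coefficients to these (and the overall shape) gives p.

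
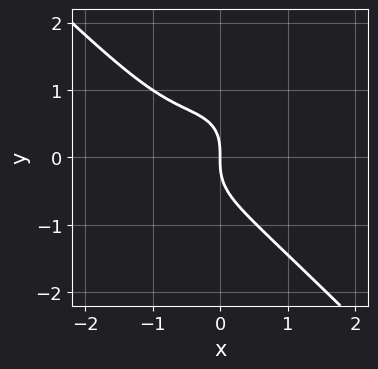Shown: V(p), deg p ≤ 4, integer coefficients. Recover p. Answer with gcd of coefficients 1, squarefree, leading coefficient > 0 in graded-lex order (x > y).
x^3 + y^3 + x^2 + x

First, degree: no degree-2 curve has this shape, so deg p = 3.
Then, from the axis intercepts and sections: it crosses the y-axis at the gridline y = 0; it meets the x-axis at x = 0 (among the integer gridlines).
Finally, putting this together gives p.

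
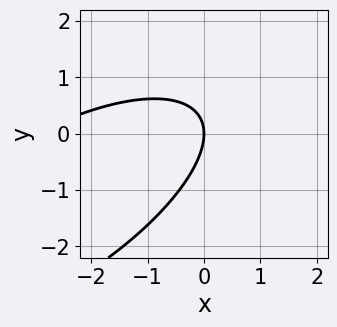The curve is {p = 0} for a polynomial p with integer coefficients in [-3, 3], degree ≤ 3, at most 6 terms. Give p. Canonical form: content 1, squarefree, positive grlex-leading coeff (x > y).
1. deg p = 2. A generic line meets the curve in up to 2 points.
2. Reading off the gridlines: one y-axis crossing is at y = 0; it meets the x-axis at x = 0 (among the integer gridlines).
3. Fitting integer coefficients to these (and the overall shape) gives p.

x^2 - 2*x*y + 2*y^2 + 3*x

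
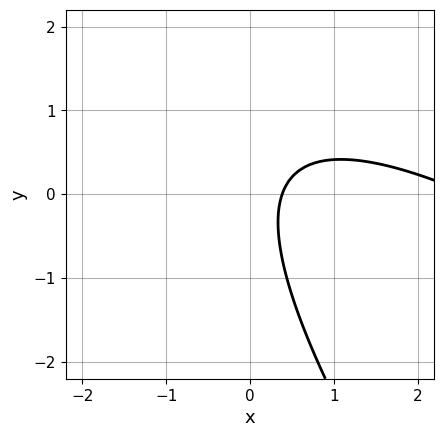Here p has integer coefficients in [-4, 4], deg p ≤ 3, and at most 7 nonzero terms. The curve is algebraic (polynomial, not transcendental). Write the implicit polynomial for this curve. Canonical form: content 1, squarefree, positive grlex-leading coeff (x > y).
x^2 + 2*x*y + y^2 - 3*x + 1

First, degree: the shape is more complex than any degree-1 curve, so deg p = 2.
Then, from the visible intercepts: no y-intercept at any integer in the box.
Finally, solving for integer coefficients yields p as stated.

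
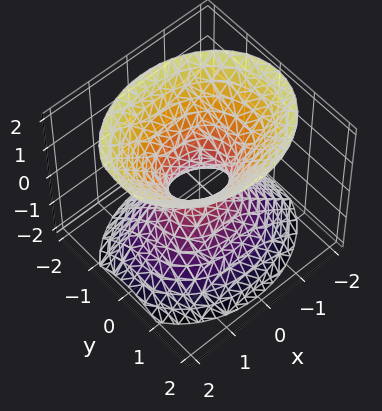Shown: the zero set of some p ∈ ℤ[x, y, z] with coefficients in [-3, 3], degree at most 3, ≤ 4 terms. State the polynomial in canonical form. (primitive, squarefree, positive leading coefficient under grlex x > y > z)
deg p = 2. One connected sheet with a waist; a quadric.
Symmetries: mirror symmetry z ↦ −z ⇒ only even powers of z; it's symmetric under x → −x, forcing even powers of x; the y ↦ −y reflection is a symmetry, so y appears only in even powers.
Reading off the gridlines: the surface avoids every integer z-axis point in the box.
Putting this together gives p.

2*x^2 + 3*y^2 - 2*z^2 - 1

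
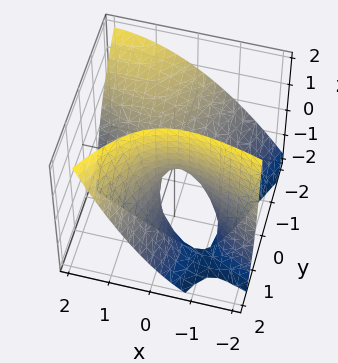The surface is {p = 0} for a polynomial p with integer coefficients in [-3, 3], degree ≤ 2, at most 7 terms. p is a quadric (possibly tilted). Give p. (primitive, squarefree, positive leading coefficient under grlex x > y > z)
x^2 + 2*x*y - y^2 - 2*y*z + z

(a) Degree: the shape is more complex than any degree-1 surface, so deg p = 2.
(b) Against the integer gridlines: it meets the z-axis at z = 0 (among the integer gridlines); it crosses the x-axis at the gridline x = 0.
(c) Matching integer coefficients to the picture gives p.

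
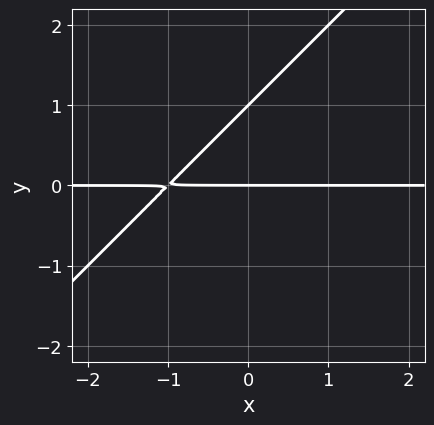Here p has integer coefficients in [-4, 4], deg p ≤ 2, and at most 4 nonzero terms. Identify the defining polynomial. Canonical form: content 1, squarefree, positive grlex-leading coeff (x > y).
(a) deg p = 2.
(b) Observable constraints: among the integer gridlines, it crosses the y-axis at y ∈ {0, 1}; every point of the x-axis in the box is on the curve.
(c) Fitting integer coefficients to these (and the overall shape) gives p.

x*y - y^2 + y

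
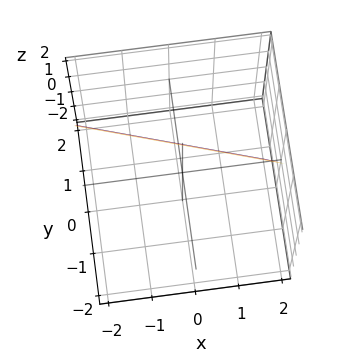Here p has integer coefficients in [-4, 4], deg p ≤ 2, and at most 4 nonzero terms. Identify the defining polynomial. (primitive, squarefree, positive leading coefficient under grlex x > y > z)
x + 3*y + z - 2

First, the degree is 1 — the surface is flat (a plane).
Then, from the axis intercepts and sections: it crosses the x-axis at the gridline x = 2; it crosses the z-axis at the gridline z = 2.
Finally, together with the visible shape, these determine p as stated.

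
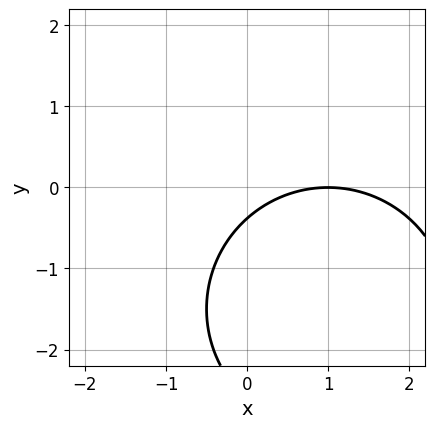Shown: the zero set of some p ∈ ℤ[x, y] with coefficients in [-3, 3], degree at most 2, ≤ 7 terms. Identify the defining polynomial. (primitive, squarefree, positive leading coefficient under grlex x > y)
x^2 + y^2 - 2*x + 3*y + 1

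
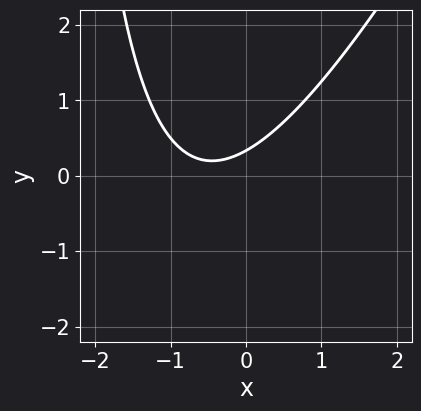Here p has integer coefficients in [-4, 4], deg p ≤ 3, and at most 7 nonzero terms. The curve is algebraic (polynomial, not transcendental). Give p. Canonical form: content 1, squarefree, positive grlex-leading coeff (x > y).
First, deg p = 2. No degree-1 curve has this shape.
Then, checking where it meets the axes: it misses every integer gridline on the x-axis.
Finally, together with the visible shape, these determine p as stated.

2*x^2 - x*y + 2*x - 3*y + 1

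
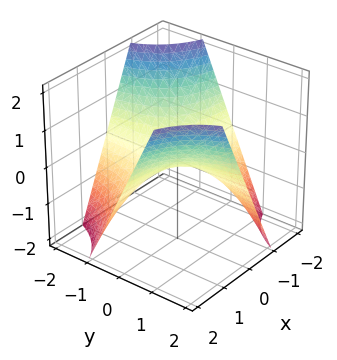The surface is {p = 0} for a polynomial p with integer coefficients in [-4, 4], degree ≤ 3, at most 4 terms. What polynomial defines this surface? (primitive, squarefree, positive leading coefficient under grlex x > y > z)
(a) Degree: a hyperbolic paraboloid; a quadric, so deg p = 2.
(b) Checking where it meets the axes: one z-axis crossing is at z = 0; every point of the y-axis in the box is on the surface.
(c) Putting this together gives p. Check: (2, 0, 0) on the x-axis lies on the surface, and p(2, 0, 0) = 0. ✓

x*y - z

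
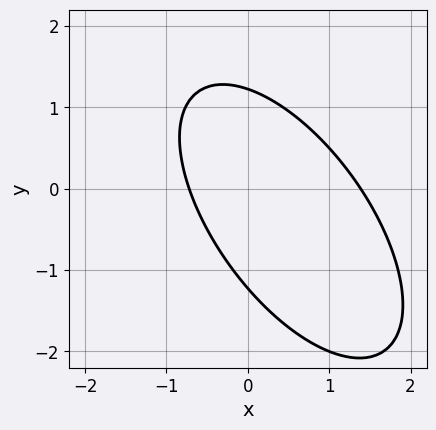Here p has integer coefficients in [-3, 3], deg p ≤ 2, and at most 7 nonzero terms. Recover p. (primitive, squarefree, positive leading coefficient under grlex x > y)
3*x^2 + 3*x*y + 2*y^2 - 2*x - 3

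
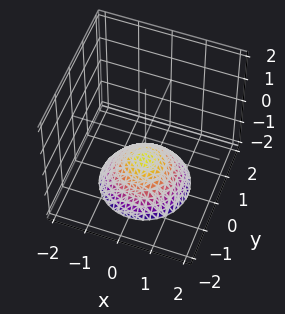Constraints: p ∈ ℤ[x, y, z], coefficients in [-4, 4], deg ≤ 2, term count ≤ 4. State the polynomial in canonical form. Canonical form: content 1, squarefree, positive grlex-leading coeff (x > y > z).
2*x^2 + 2*y^2 + 3*z + 3

1. deg p = 2. A generic line meets the surface in up to 2 points.
2. By symmetry, the surface is invariant under rotation about z: p = q(x² + y², z).
3. Against the integer gridlines: it misses every integer gridline on the x-axis; the surface avoids every integer y-axis point in the box.
4. These observations pin down the coefficients. Check: (0, 0, -1) on the z-axis lies on the surface, and p(0, 0, -1) = 0. ✓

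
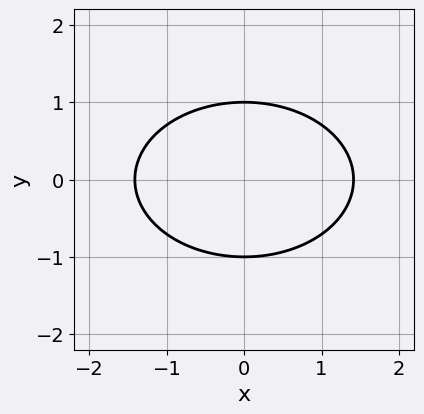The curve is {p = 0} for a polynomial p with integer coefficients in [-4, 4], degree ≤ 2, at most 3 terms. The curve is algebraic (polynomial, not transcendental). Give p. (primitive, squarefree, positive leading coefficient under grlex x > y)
First, deg p = 2. The shape is more complex than any degree-1 curve.
Next, symmetries: it's symmetric under y → −y, forcing even powers of y; the x ↦ −x reflection is a symmetry, so x appears only in even powers.
Next, reading off the gridlines: among the integer gridlines, it crosses the y-axis at y ∈ {-1, 1}.
Finally, these observations pin down the coefficients.

x^2 + 2*y^2 - 2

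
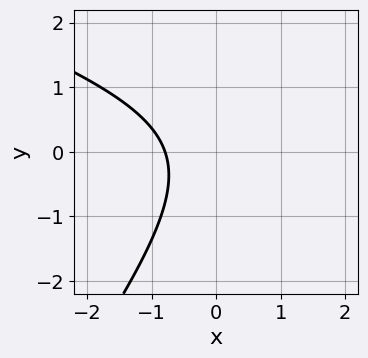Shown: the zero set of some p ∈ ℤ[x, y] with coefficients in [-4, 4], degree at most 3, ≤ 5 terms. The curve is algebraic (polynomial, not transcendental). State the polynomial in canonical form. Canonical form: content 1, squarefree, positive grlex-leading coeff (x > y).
First, the degree is 2 — no degree-1 curve has this shape.
Next, checking where it meets the axes: no y-intercept at any integer in the box.
Finally, putting this together gives p.

x^2 + 2*x*y - 2*y^2 - 3*x - 3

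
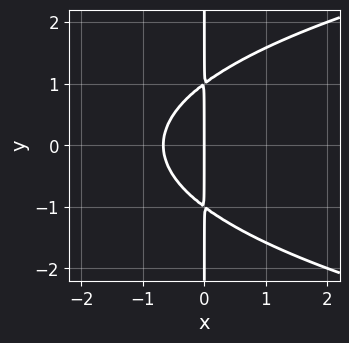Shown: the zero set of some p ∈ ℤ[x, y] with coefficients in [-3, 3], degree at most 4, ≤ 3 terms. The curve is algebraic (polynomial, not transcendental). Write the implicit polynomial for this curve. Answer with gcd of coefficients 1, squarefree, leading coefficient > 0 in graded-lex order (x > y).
1. The degree is 3 — the shape is more complex than any degree-2 curve.
2. Symmetries: the y ↦ −y reflection is a symmetry, so y appears only in even powers.
3. Against the integer gridlines: one x-axis crossing is at x = 0; every point of the y-axis in the box is on the curve.
4. Fitting integer coefficients to these (and the overall shape) gives p.

2*x*y^2 - 3*x^2 - 2*x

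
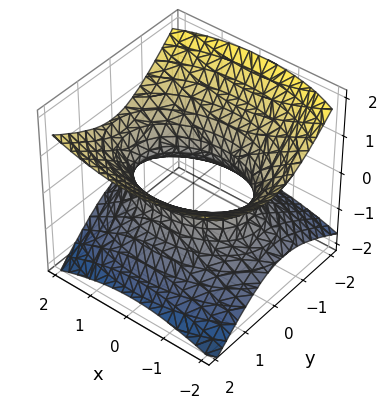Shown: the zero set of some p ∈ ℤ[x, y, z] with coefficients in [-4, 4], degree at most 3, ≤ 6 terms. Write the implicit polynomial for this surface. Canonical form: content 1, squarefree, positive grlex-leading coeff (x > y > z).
First, deg p = 2.
Then, from the axis intercepts and sections: no z-intercept at any integer in the box; among the integer gridlines, it crosses the y-axis at y ∈ {-1, 1}.
Finally, fitting integer coefficients to these (and the overall shape) gives p.

x^2 + 2*y^2 - y*z - 3*z^2 - 2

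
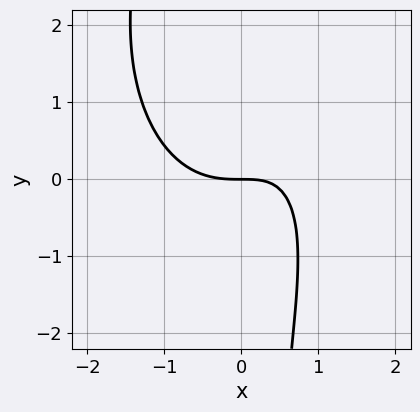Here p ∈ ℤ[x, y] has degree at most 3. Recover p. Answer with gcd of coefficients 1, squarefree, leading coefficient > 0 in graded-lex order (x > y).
1. deg p = 3. No degree-2 curve has this shape.
2. Checking where it meets the axes: it crosses the y-axis at the gridline y = 0; it meets the x-axis at x = 0 (among the integer gridlines).
3. Together with the visible shape, these determine p as stated.

2*x^3 + x*y^2 - 2*x*y + 3*y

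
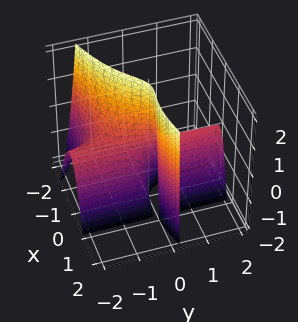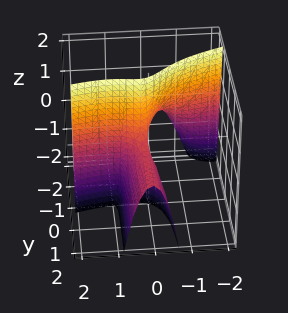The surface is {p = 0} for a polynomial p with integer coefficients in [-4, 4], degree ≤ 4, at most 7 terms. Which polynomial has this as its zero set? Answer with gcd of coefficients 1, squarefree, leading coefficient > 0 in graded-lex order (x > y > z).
1. Degree: no degree-2 surface has this shape, so deg p = 3.
2. From the visible intercepts: the visible y-axis segment lies entirely on the surface; every point of the z-axis in the box is on the surface; the x-axis gridline crossings are at x ∈ {0, 1}.
3. Putting this together gives p.

x^3 - 3*x^2*y - 2*x^2 - y*z + x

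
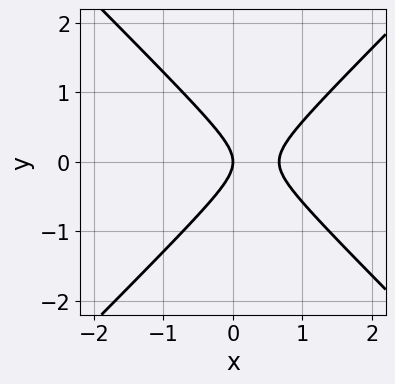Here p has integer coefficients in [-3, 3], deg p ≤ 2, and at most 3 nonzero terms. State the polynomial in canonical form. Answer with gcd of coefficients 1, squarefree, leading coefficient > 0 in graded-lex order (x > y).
(a) Degree: a generic line meets the curve in up to 2 points, so deg p = 2.
(b) Symmetries: mirror symmetry y ↦ −y ⇒ only even powers of y.
(c) Against the integer gridlines: one x-axis crossing is at x = 0; it crosses the y-axis at the gridline y = 0.
(d) Solving for integer coefficients yields p as stated.

3*x^2 - 3*y^2 - 2*x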